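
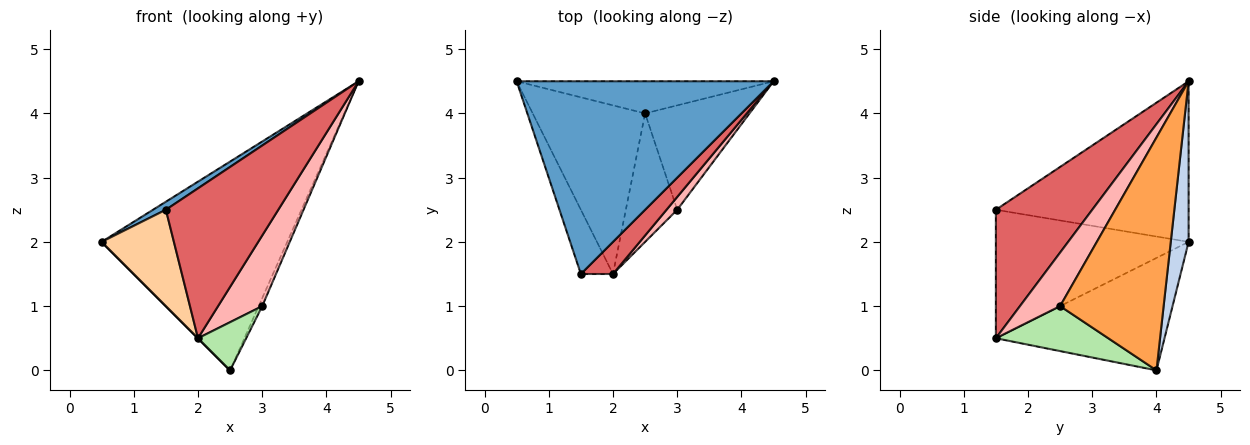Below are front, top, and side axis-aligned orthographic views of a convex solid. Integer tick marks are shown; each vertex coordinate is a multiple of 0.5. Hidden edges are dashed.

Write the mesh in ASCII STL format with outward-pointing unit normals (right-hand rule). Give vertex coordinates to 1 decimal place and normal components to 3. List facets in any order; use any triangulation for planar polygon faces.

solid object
 facet normal -0.530 -0.035 0.847
  outer loop
   vertex 1.5 1.5 2.5
   vertex 4.5 4.5 4.5
   vertex 0.5 4.5 2.0
  endloop
 endfacet
 facet normal 0.095 0.984 -0.151
  outer loop
   vertex 2.5 4.0 0.0
   vertex 0.5 4.5 2.0
   vertex 4.5 4.5 4.5
  endloop
 endfacet
 facet normal 0.912 0.031 -0.409
  outer loop
   vertex 3.0 2.5 1.0
   vertex 2.5 4.0 0.0
   vertex 4.5 4.5 4.5
  endloop
 endfacet
 facet normal -0.912 -0.342 -0.228
  outer loop
   vertex 2.0 1.5 0.5
   vertex 1.5 1.5 2.5
   vertex 0.5 4.5 2.0
  endloop
 endfacet
 facet normal -0.707 0.000 -0.707
  outer loop
   vertex 2.0 1.5 0.5
   vertex 0.5 4.5 2.0
   vertex 2.5 4.0 0.0
  endloop
 endfacet
 facet normal 0.634 -0.272 -0.724
  outer loop
   vertex 2.0 1.5 0.5
   vertex 2.5 4.0 0.0
   vertex 3.0 2.5 1.0
  endloop
 endfacet
 facet normal 0.642 -0.749 0.161
  outer loop
   vertex 2.0 1.5 0.5
   vertex 4.5 4.5 4.5
   vertex 1.5 1.5 2.5
  endloop
 endfacet
 facet normal 0.667 -0.733 0.133
  outer loop
   vertex 2.0 1.5 0.5
   vertex 3.0 2.5 1.0
   vertex 4.5 4.5 4.5
  endloop
 endfacet
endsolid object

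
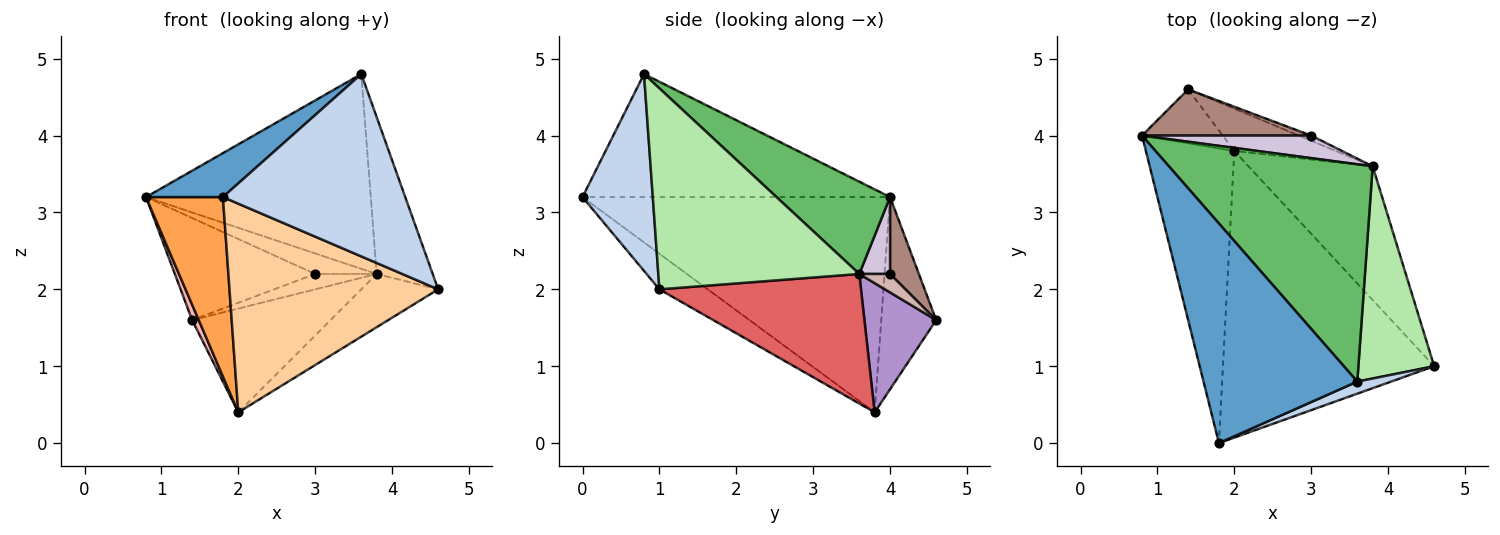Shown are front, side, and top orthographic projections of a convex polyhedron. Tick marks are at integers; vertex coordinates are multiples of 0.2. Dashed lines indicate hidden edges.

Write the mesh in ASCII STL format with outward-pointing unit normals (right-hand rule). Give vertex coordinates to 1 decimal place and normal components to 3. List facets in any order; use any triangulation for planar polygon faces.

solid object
 facet normal -0.617 -0.154 0.772
  outer loop
   vertex 3.6 0.8 4.8
   vertex 0.8 4.0 3.2
   vertex 1.8 0.0 3.2
  endloop
 endfacet
 facet normal 0.359 -0.931 0.062
  outer loop
   vertex 3.6 0.8 4.8
   vertex 1.8 0.0 3.2
   vertex 4.6 1.0 2.0
  endloop
 endfacet
 facet normal -0.901 -0.225 -0.370
  outer loop
   vertex 2.0 3.8 0.4
   vertex 1.8 0.0 3.2
   vertex 0.8 4.0 3.2
  endloop
 endfacet
 facet normal -0.135 -0.583 -0.801
  outer loop
   vertex 2.0 3.8 0.4
   vertex 4.6 1.0 2.0
   vertex 1.8 0.0 3.2
  endloop
 endfacet
 facet normal 0.320 0.632 0.706
  outer loop
   vertex 3.8 3.6 2.2
   vertex 0.8 4.0 3.2
   vertex 3.6 0.8 4.8
  endloop
 endfacet
 facet normal 0.905 0.252 0.341
  outer loop
   vertex 3.8 3.6 2.2
   vertex 3.6 0.8 4.8
   vertex 4.6 1.0 2.0
  endloop
 endfacet
 facet normal 0.696 0.266 -0.667
  outer loop
   vertex 3.8 3.6 2.2
   vertex 4.6 1.0 2.0
   vertex 2.0 3.8 0.4
  endloop
 endfacet
 facet normal -0.916 -0.110 -0.385
  outer loop
   vertex 1.4 4.6 1.6
   vertex 2.0 3.8 0.4
   vertex 0.8 4.0 3.2
  endloop
 endfacet
 facet normal 0.433 0.835 -0.340
  outer loop
   vertex 1.4 4.6 1.6
   vertex 3.8 3.6 2.2
   vertex 2.0 3.8 0.4
  endloop
 endfacet
 facet normal 0.319 0.638 0.701
  outer loop
   vertex 3.0 4.0 2.2
   vertex 0.8 4.0 3.2
   vertex 3.8 3.6 2.2
  endloop
 endfacet
 facet normal 0.184 0.896 0.405
  outer loop
   vertex 3.0 4.0 2.2
   vertex 1.4 4.6 1.6
   vertex 0.8 4.0 3.2
  endloop
 endfacet
 facet normal 0.429 0.857 -0.286
  outer loop
   vertex 3.0 4.0 2.2
   vertex 3.8 3.6 2.2
   vertex 1.4 4.6 1.6
  endloop
 endfacet
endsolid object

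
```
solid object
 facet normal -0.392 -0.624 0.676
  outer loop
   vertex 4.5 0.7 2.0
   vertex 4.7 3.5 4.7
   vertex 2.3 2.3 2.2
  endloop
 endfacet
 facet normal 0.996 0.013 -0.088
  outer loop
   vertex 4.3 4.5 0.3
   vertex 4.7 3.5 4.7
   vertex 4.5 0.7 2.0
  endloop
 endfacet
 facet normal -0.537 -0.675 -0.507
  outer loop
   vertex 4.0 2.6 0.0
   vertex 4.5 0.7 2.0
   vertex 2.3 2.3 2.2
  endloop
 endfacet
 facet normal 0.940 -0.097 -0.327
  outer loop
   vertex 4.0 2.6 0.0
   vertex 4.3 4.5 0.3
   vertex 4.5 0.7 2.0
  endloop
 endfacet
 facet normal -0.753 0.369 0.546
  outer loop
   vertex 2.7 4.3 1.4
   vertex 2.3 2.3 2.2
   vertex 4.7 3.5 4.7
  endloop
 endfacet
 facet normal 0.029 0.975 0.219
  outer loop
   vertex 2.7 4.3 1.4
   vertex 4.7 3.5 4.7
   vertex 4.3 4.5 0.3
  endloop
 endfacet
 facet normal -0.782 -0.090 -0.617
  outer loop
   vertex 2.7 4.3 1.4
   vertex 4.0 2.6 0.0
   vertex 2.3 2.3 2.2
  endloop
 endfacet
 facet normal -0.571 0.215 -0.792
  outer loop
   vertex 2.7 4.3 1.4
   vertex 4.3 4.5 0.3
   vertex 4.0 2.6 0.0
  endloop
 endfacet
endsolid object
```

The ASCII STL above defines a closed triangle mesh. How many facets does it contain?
8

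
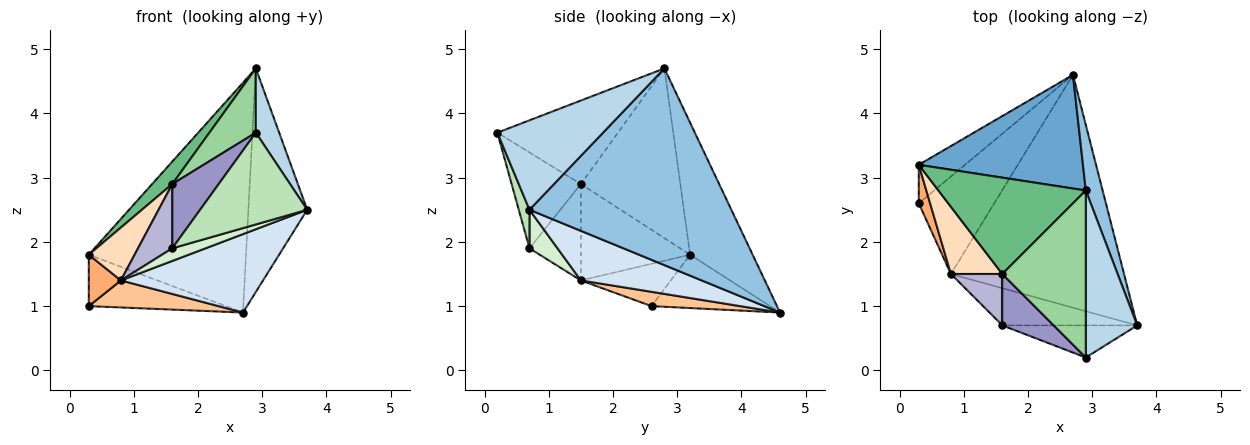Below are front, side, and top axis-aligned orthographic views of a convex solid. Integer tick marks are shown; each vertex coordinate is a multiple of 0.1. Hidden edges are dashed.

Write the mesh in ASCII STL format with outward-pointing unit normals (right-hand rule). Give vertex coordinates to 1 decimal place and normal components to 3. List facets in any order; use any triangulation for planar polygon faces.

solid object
 facet normal -0.336 0.844 0.418
  outer loop
   vertex 2.9 2.8 4.7
   vertex 2.7 4.6 0.9
   vertex 0.3 3.2 1.8
  endloop
 endfacet
 facet normal 0.957 0.279 0.082
  outer loop
   vertex 2.9 2.8 4.7
   vertex 3.7 0.7 2.5
   vertex 2.7 4.6 0.9
  endloop
 endfacet
 facet normal 0.852 -0.188 0.489
  outer loop
   vertex 2.9 0.2 3.7
   vertex 3.7 0.7 2.5
   vertex 2.9 2.8 4.7
  endloop
 endfacet
 facet normal 0.262 -0.308 -0.915
  outer loop
   vertex 0.8 1.5 1.4
   vertex 2.7 4.6 0.9
   vertex 3.7 0.7 2.5
  endloop
 endfacet
 facet normal -0.569 0.658 -0.493
  outer loop
   vertex 0.3 2.6 1.0
   vertex 0.3 3.2 1.8
   vertex 2.7 4.6 0.9
  endloop
 endfacet
 facet normal -0.913 -0.326 0.245
  outer loop
   vertex 0.3 2.6 1.0
   vertex 0.8 1.5 1.4
   vertex 0.3 3.2 1.8
  endloop
 endfacet
 facet normal 0.180 -0.263 -0.948
  outer loop
   vertex 0.3 2.6 1.0
   vertex 2.7 4.6 0.9
   vertex 0.8 1.5 1.4
  endloop
 endfacet
 facet normal -0.827 -0.347 0.441
  outer loop
   vertex 1.6 1.5 2.9
   vertex 0.3 3.2 1.8
   vertex 0.8 1.5 1.4
  endloop
 endfacet
 facet normal -0.746 -0.151 0.648
  outer loop
   vertex 1.6 1.5 2.9
   vertex 2.9 2.8 4.7
   vertex 0.3 3.2 1.8
  endloop
 endfacet
 facet normal -0.682 -0.262 0.682
  outer loop
   vertex 1.6 1.5 2.9
   vertex 2.9 0.2 3.7
   vertex 2.9 2.8 4.7
  endloop
 endfacet
 facet normal 0.094 -0.940 -0.329
  outer loop
   vertex 1.6 0.7 1.9
   vertex 3.7 0.7 2.5
   vertex 2.9 0.2 3.7
  endloop
 endfacet
 facet normal 0.261 -0.310 -0.914
  outer loop
   vertex 1.6 0.7 1.9
   vertex 0.8 1.5 1.4
   vertex 3.7 0.7 2.5
  endloop
 endfacet
 facet normal -0.759 -0.509 0.407
  outer loop
   vertex 1.6 0.7 1.9
   vertex 2.9 0.2 3.7
   vertex 1.6 1.5 2.9
  endloop
 endfacet
 facet normal -0.761 -0.507 0.406
  outer loop
   vertex 1.6 0.7 1.9
   vertex 1.6 1.5 2.9
   vertex 0.8 1.5 1.4
  endloop
 endfacet
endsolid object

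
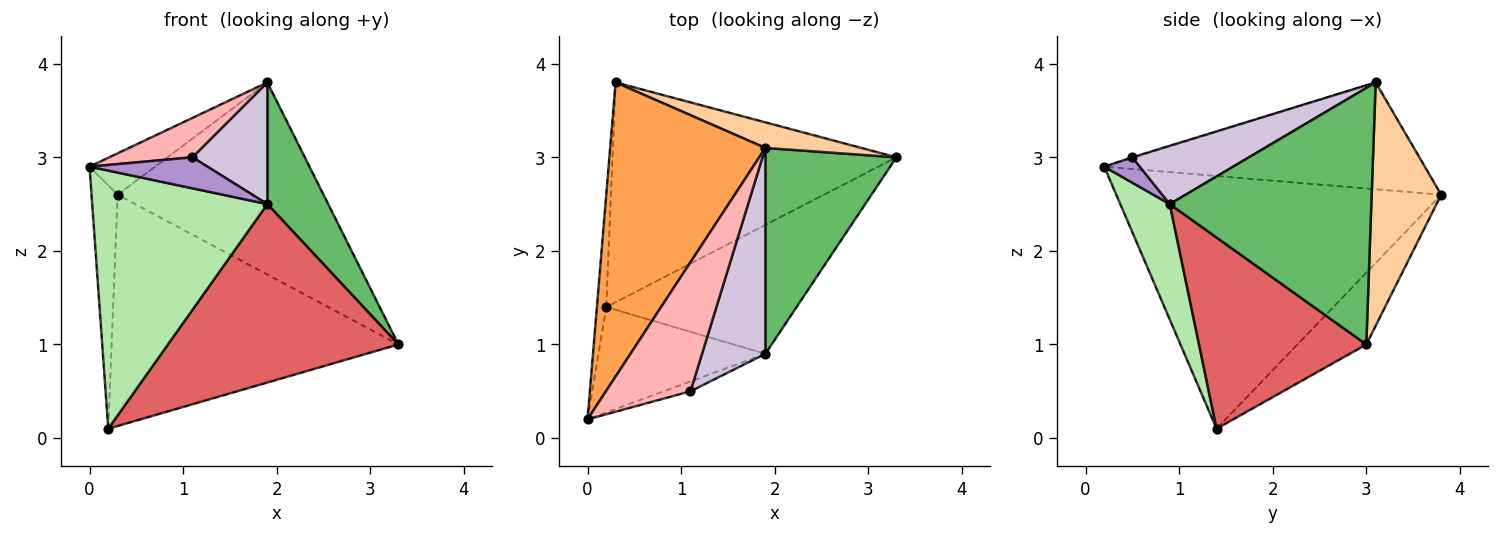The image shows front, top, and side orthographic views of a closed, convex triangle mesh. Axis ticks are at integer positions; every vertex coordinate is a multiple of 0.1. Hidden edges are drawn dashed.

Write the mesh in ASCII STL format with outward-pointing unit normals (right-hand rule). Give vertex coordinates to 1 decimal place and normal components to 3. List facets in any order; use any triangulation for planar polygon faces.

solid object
 facet normal -0.996 0.080 -0.037
  outer loop
   vertex 0.2 1.4 0.1
   vertex 0.0 0.2 2.9
   vertex 0.3 3.8 2.6
  endloop
 endfacet
 facet normal -0.172 0.714 -0.679
  outer loop
   vertex 0.2 1.4 0.1
   vertex 0.3 3.8 2.6
   vertex 3.3 3.0 1.0
  endloop
 endfacet
 facet normal -0.563 0.115 0.818
  outer loop
   vertex 1.9 3.1 3.8
   vertex 0.3 3.8 2.6
   vertex 0.0 0.2 2.9
  endloop
 endfacet
 facet normal 0.317 0.940 0.125
  outer loop
   vertex 1.9 3.1 3.8
   vertex 3.3 3.0 1.0
   vertex 0.3 3.8 2.6
  endloop
 endfacet
 facet normal 0.860 -0.260 0.439
  outer loop
   vertex 1.9 0.9 2.5
   vertex 3.3 3.0 1.0
   vertex 1.9 3.1 3.8
  endloop
 endfacet
 facet normal 0.253 -0.896 -0.366
  outer loop
   vertex 1.9 0.9 2.5
   vertex 0.0 0.2 2.9
   vertex 0.2 1.4 0.1
  endloop
 endfacet
 facet normal 0.507 -0.699 -0.505
  outer loop
   vertex 1.9 0.9 2.5
   vertex 0.2 1.4 0.1
   vertex 3.3 3.0 1.0
  endloop
 endfacet
 facet normal -0.007 -0.292 0.956
  outer loop
   vertex 1.1 0.5 3.0
   vertex 1.9 3.1 3.8
   vertex 0.0 0.2 2.9
  endloop
 endfacet
 facet normal 0.276 -0.916 -0.291
  outer loop
   vertex 1.1 0.5 3.0
   vertex 0.0 0.2 2.9
   vertex 1.9 0.9 2.5
  endloop
 endfacet
 facet normal 0.621 -0.399 0.675
  outer loop
   vertex 1.1 0.5 3.0
   vertex 1.9 0.9 2.5
   vertex 1.9 3.1 3.8
  endloop
 endfacet
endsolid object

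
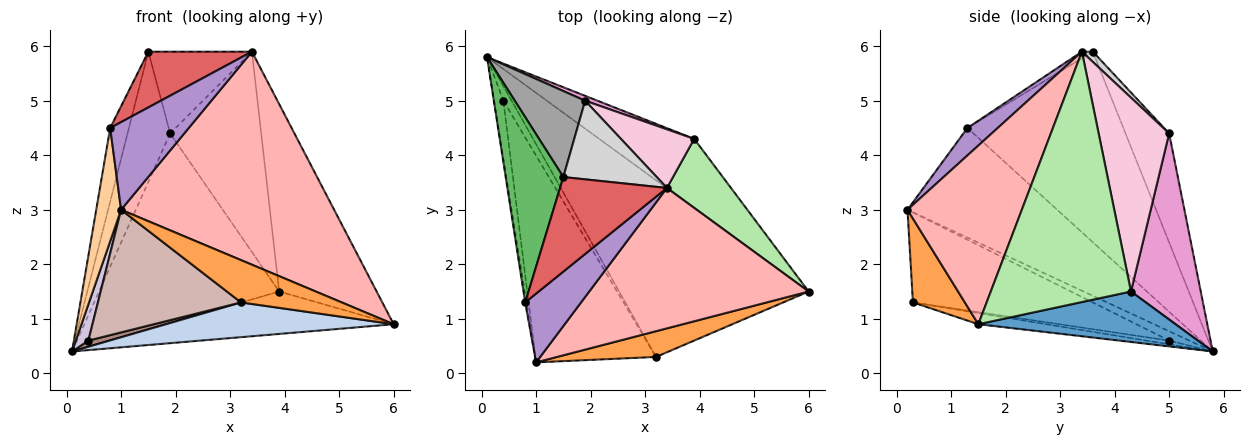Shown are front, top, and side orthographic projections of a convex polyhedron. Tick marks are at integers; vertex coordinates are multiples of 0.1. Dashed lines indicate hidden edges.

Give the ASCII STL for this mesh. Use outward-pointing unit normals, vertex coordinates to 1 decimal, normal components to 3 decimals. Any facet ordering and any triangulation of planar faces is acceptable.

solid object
 facet normal 0.413 0.476 -0.777
  outer loop
   vertex 3.9 4.3 1.5
   vertex 6.0 1.5 0.9
   vertex 0.1 5.8 0.4
  endloop
 endfacet
 facet normal -0.057 -0.193 -0.980
  outer loop
   vertex 3.2 0.3 1.3
   vertex 0.1 5.8 0.4
   vertex 6.0 1.5 0.9
  endloop
 endfacet
 facet normal 0.403 -0.782 0.476
  outer loop
   vertex 3.2 0.3 1.3
   vertex 6.0 1.5 0.9
   vertex 1.0 0.2 3.0
  endloop
 endfacet
 facet normal -0.986 -0.164 -0.011
  outer loop
   vertex 0.8 1.3 4.5
   vertex 0.1 5.8 0.4
   vertex 1.0 0.2 3.0
  endloop
 endfacet
 facet normal -0.951 0.114 0.288
  outer loop
   vertex 0.8 1.3 4.5
   vertex 1.5 3.6 5.9
   vertex 0.1 5.8 0.4
  endloop
 endfacet
 facet normal 0.804 0.559 0.206
  outer loop
   vertex 3.4 3.4 5.9
   vertex 6.0 1.5 0.9
   vertex 3.9 4.3 1.5
  endloop
 endfacet
 facet normal -0.053 -0.507 0.860
  outer loop
   vertex 3.4 3.4 5.9
   vertex 1.5 3.6 5.9
   vertex 0.8 1.3 4.5
  endloop
 endfacet
 facet normal 0.409 -0.762 0.502
  outer loop
   vertex 3.4 3.4 5.9
   vertex 1.0 0.2 3.0
   vertex 6.0 1.5 0.9
  endloop
 endfacet
 facet normal 0.290 -0.753 0.591
  outer loop
   vertex 3.4 3.4 5.9
   vertex 0.8 1.3 4.5
   vertex 1.0 0.2 3.0
  endloop
 endfacet
 facet normal -0.647 -0.404 -0.647
  outer loop
   vertex 0.4 5.0 0.6
   vertex 1.0 0.2 3.0
   vertex 0.1 5.8 0.4
  endloop
 endfacet
 facet normal -0.389 -0.358 -0.849
  outer loop
   vertex 0.4 5.0 0.6
   vertex 0.1 5.8 0.4
   vertex 3.2 0.3 1.3
  endloop
 endfacet
 facet normal -0.540 -0.429 -0.724
  outer loop
   vertex 0.4 5.0 0.6
   vertex 3.2 0.3 1.3
   vertex 1.0 0.2 3.0
  endloop
 endfacet
 facet normal 0.361 0.932 0.024
  outer loop
   vertex 1.9 5.0 4.4
   vertex 3.9 4.3 1.5
   vertex 0.1 5.8 0.4
  endloop
 endfacet
 facet normal 0.596 0.770 0.225
  outer loop
   vertex 1.9 5.0 4.4
   vertex 3.4 3.4 5.9
   vertex 3.9 4.3 1.5
  endloop
 endfacet
 facet normal -0.649 0.635 0.419
  outer loop
   vertex 1.9 5.0 4.4
   vertex 0.1 5.8 0.4
   vertex 1.5 3.6 5.9
  endloop
 endfacet
 facet normal 0.076 0.719 0.691
  outer loop
   vertex 1.9 5.0 4.4
   vertex 1.5 3.6 5.9
   vertex 3.4 3.4 5.9
  endloop
 endfacet
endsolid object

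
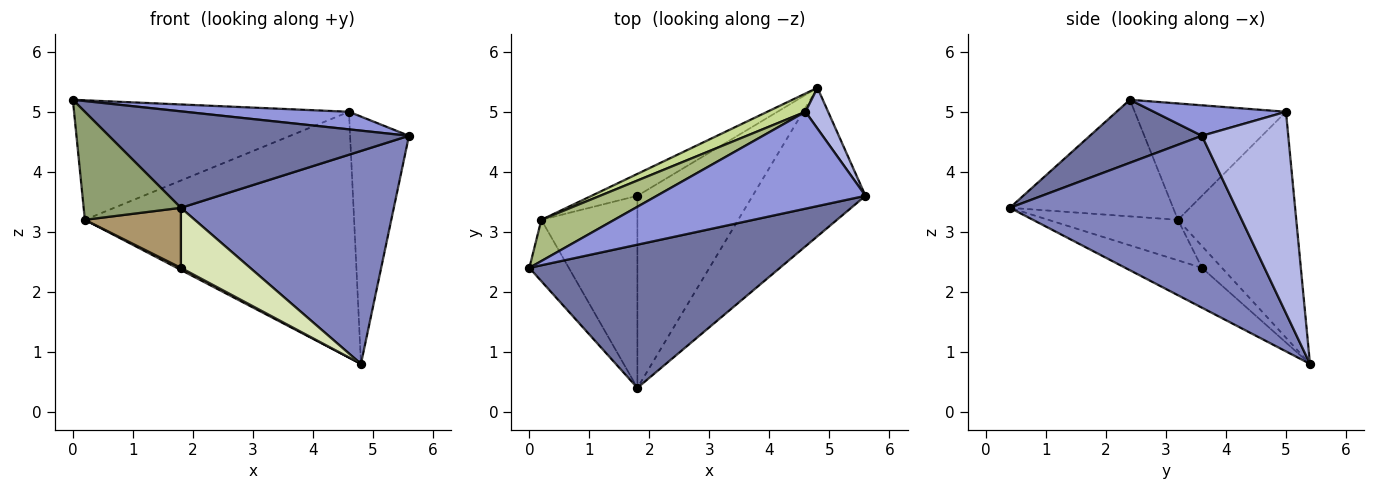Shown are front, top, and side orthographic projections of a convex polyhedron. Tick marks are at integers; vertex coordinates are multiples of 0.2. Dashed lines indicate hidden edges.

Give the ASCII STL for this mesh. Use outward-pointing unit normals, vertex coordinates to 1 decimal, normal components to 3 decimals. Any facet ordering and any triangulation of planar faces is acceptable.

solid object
 facet normal 0.204 -0.547 0.812
  outer loop
   vertex 1.8 0.4 3.4
   vertex 5.6 3.6 4.6
   vertex 0.0 2.4 5.2
  endloop
 endfacet
 facet normal 0.657 -0.618 -0.431
  outer loop
   vertex 4.8 5.4 0.8
   vertex 5.6 3.6 4.6
   vertex 1.8 0.4 3.4
  endloop
 endfacet
 facet normal 0.142 -0.177 0.974
  outer loop
   vertex 4.6 5.0 5.0
   vertex 0.0 2.4 5.2
   vertex 5.6 3.6 4.6
  endloop
 endfacet
 facet normal 0.823 0.561 0.093
  outer loop
   vertex 4.6 5.0 5.0
   vertex 5.6 3.6 4.6
   vertex 4.8 5.4 0.8
  endloop
 endfacet
 facet normal -0.825 -0.491 -0.279
  outer loop
   vertex 0.2 3.2 3.2
   vertex 1.8 0.4 3.4
   vertex 0.0 2.4 5.2
  endloop
 endfacet
 facet normal -0.461 0.839 0.289
  outer loop
   vertex 0.2 3.2 3.2
   vertex 0.0 2.4 5.2
   vertex 4.6 5.0 5.0
  endloop
 endfacet
 facet normal -0.401 0.913 0.068
  outer loop
   vertex 0.2 3.2 3.2
   vertex 4.6 5.0 5.0
   vertex 4.8 5.4 0.8
  endloop
 endfacet
 facet normal -0.313 -0.283 -0.906
  outer loop
   vertex 1.8 3.6 2.4
   vertex 4.8 5.4 0.8
   vertex 1.8 0.4 3.4
  endloop
 endfacet
 facet normal -0.374 -0.277 -0.885
  outer loop
   vertex 1.8 3.6 2.4
   vertex 1.8 0.4 3.4
   vertex 0.2 3.2 3.2
  endloop
 endfacet
 facet normal -0.428 -0.086 -0.900
  outer loop
   vertex 1.8 3.6 2.4
   vertex 0.2 3.2 3.2
   vertex 4.8 5.4 0.8
  endloop
 endfacet
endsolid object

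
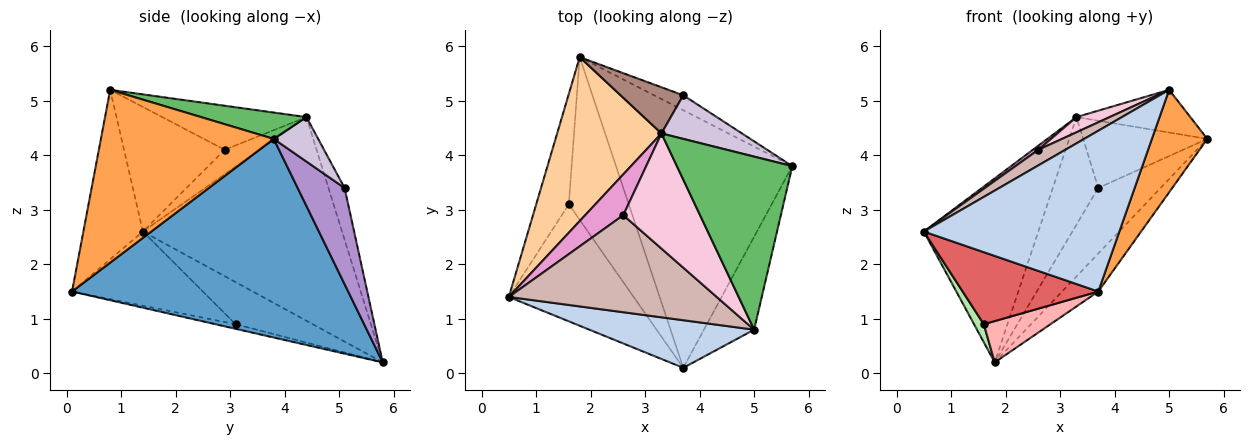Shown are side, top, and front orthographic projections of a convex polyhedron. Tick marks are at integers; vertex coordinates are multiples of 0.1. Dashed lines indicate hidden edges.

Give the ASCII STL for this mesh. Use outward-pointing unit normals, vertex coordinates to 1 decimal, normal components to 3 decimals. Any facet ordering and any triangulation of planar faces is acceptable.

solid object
 facet normal 0.744 0.097 -0.661
  outer loop
   vertex 3.7 0.1 1.5
   vertex 1.8 5.8 0.2
   vertex 5.7 3.8 4.3
  endloop
 endfacet
 facet normal -0.280 -0.920 0.273
  outer loop
   vertex 5.0 0.8 5.2
   vertex 0.5 1.4 2.6
   vertex 3.7 0.1 1.5
  endloop
 endfacet
 facet normal 0.918 -0.294 -0.267
  outer loop
   vertex 5.0 0.8 5.2
   vertex 3.7 0.1 1.5
   vertex 5.7 3.8 4.3
  endloop
 endfacet
 facet normal -0.792 0.455 0.406
  outer loop
   vertex 3.3 4.4 4.7
   vertex 1.8 5.8 0.2
   vertex 0.5 1.4 2.6
  endloop
 endfacet
 facet normal 0.216 0.234 0.948
  outer loop
   vertex 3.3 4.4 4.7
   vertex 5.0 0.8 5.2
   vertex 5.7 3.8 4.3
  endloop
 endfacet
 facet normal -0.787 -0.100 -0.609
  outer loop
   vertex 1.6 3.1 0.9
   vertex 0.5 1.4 2.6
   vertex 1.8 5.8 0.2
  endloop
 endfacet
 facet normal -0.451 -0.468 -0.760
  outer loop
   vertex 1.6 3.1 0.9
   vertex 3.7 0.1 1.5
   vertex 0.5 1.4 2.6
  endloop
 endfacet
 facet normal -0.074 -0.245 -0.967
  outer loop
   vertex 1.6 3.1 0.9
   vertex 1.8 5.8 0.2
   vertex 3.7 0.1 1.5
  endloop
 endfacet
 facet normal 0.592 0.786 -0.179
  outer loop
   vertex 3.7 5.1 3.4
   vertex 5.7 3.8 4.3
   vertex 1.8 5.8 0.2
  endloop
 endfacet
 facet normal 0.288 0.803 0.521
  outer loop
   vertex 3.7 5.1 3.4
   vertex 3.3 4.4 4.7
   vertex 5.7 3.8 4.3
  endloop
 endfacet
 facet normal -0.310 0.874 0.375
  outer loop
   vertex 3.7 5.1 3.4
   vertex 1.8 5.8 0.2
   vertex 3.3 4.4 4.7
  endloop
 endfacet
 facet normal -0.509 -0.137 0.850
  outer loop
   vertex 2.6 2.9 4.1
   vertex 0.5 1.4 2.6
   vertex 5.0 0.8 5.2
  endloop
 endfacet
 facet normal -0.539 -0.084 0.838
  outer loop
   vertex 2.6 2.9 4.1
   vertex 3.3 4.4 4.7
   vertex 0.5 1.4 2.6
  endloop
 endfacet
 facet normal -0.495 -0.114 0.862
  outer loop
   vertex 2.6 2.9 4.1
   vertex 5.0 0.8 5.2
   vertex 3.3 4.4 4.7
  endloop
 endfacet
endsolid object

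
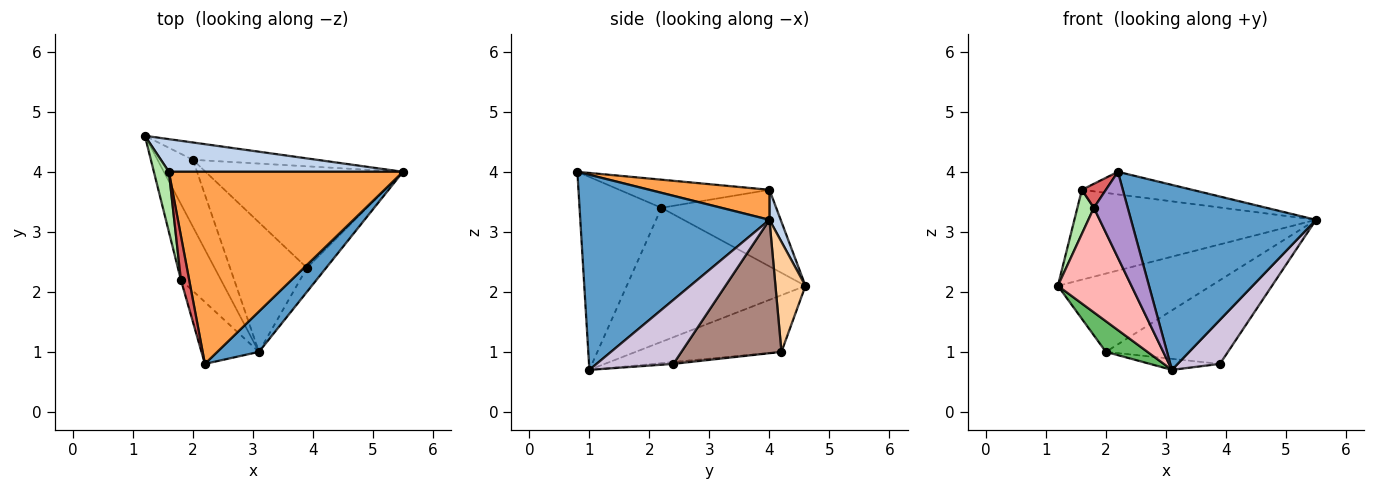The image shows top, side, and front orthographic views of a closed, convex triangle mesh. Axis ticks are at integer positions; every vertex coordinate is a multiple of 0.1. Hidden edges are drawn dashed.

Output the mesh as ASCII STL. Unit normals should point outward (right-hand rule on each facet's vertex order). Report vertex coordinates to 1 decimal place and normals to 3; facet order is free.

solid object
 facet normal 0.707 -0.691 0.151
  outer loop
   vertex 3.1 1.0 0.7
   vertex 5.5 4.0 3.2
   vertex 2.2 0.8 4.0
  endloop
 endfacet
 facet normal 0.044 0.939 0.341
  outer loop
   vertex 1.6 4.0 3.7
   vertex 5.5 4.0 3.2
   vertex 1.2 4.6 2.1
  endloop
 endfacet
 facet normal 0.126 0.116 0.985
  outer loop
   vertex 1.6 4.0 3.7
   vertex 2.2 0.8 4.0
   vertex 5.5 4.0 3.2
  endloop
 endfacet
 facet normal 0.188 0.959 -0.212
  outer loop
   vertex 2.0 4.2 1.0
   vertex 1.2 4.6 2.1
   vertex 5.5 4.0 3.2
  endloop
 endfacet
 facet normal -0.825 -0.235 -0.514
  outer loop
   vertex 2.0 4.2 1.0
   vertex 3.1 1.0 0.7
   vertex 1.2 4.6 2.1
  endloop
 endfacet
 facet normal -0.972 -0.140 0.191
  outer loop
   vertex 1.8 2.2 3.4
   vertex 1.6 4.0 3.7
   vertex 1.2 4.6 2.1
  endloop
 endfacet
 facet normal -0.948 -0.152 0.278
  outer loop
   vertex 1.8 2.2 3.4
   vertex 2.2 0.8 4.0
   vertex 1.6 4.0 3.7
  endloop
 endfacet
 facet normal -0.891 -0.367 -0.266
  outer loop
   vertex 1.8 2.2 3.4
   vertex 1.2 4.6 2.1
   vertex 3.1 1.0 0.7
  endloop
 endfacet
 facet normal -0.891 -0.368 -0.265
  outer loop
   vertex 1.8 2.2 3.4
   vertex 3.1 1.0 0.7
   vertex 2.2 0.8 4.0
  endloop
 endfacet
 facet normal 0.847 -0.466 -0.254
  outer loop
   vertex 3.9 2.4 0.8
   vertex 5.5 4.0 3.2
   vertex 3.1 1.0 0.7
  endloop
 endfacet
 facet normal 0.462 0.564 -0.684
  outer loop
   vertex 3.9 2.4 0.8
   vertex 2.0 4.2 1.0
   vertex 5.5 4.0 3.2
  endloop
 endfacet
 facet normal -0.024 0.085 -0.996
  outer loop
   vertex 3.9 2.4 0.8
   vertex 3.1 1.0 0.7
   vertex 2.0 4.2 1.0
  endloop
 endfacet
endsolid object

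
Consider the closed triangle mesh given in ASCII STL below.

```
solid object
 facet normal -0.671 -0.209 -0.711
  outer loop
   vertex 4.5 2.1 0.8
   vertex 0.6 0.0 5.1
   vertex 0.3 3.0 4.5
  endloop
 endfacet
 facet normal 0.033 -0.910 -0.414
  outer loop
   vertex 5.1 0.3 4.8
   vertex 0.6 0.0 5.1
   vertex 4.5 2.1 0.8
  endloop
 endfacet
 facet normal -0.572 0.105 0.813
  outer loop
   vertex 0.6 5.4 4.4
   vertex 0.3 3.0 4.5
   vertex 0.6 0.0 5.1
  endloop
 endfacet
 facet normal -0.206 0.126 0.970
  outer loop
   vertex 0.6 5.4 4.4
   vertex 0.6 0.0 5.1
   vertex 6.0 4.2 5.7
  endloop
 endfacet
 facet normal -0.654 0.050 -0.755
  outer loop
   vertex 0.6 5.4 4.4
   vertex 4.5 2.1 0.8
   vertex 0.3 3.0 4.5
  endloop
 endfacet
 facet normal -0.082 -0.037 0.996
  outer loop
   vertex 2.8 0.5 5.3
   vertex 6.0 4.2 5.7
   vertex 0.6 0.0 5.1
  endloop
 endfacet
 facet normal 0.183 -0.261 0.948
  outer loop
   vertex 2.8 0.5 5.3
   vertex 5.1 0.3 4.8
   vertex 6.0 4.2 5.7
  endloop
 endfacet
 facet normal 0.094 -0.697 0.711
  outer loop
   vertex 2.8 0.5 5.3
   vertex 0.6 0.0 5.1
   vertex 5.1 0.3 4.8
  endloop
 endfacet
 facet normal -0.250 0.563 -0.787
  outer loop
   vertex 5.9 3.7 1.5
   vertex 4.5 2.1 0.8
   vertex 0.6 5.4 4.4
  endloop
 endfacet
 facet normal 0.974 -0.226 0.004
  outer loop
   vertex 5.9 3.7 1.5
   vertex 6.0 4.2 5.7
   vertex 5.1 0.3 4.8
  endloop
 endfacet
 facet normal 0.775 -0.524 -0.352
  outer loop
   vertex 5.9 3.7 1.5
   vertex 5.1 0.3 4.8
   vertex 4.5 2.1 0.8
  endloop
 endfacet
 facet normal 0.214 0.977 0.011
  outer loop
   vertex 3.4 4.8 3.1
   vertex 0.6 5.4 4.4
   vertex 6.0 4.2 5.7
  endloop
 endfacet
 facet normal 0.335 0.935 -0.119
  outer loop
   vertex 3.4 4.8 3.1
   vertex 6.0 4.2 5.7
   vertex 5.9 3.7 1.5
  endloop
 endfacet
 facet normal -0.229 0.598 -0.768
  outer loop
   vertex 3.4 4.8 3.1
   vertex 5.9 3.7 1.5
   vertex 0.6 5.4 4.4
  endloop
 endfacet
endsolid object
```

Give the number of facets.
14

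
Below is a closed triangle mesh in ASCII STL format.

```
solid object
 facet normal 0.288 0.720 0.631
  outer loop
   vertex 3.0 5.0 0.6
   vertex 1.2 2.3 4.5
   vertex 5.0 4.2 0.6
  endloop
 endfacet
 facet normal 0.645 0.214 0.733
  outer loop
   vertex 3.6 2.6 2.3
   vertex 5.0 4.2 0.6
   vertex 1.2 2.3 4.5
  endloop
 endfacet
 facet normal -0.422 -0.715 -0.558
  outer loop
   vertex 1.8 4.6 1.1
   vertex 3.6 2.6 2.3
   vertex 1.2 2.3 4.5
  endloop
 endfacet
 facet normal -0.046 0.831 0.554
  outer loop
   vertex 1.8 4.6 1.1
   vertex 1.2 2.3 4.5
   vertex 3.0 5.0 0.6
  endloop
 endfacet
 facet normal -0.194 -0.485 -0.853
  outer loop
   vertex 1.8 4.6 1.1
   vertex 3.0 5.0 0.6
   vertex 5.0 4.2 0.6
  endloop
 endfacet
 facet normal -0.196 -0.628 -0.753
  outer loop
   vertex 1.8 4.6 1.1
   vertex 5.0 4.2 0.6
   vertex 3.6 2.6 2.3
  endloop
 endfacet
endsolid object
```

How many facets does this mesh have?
6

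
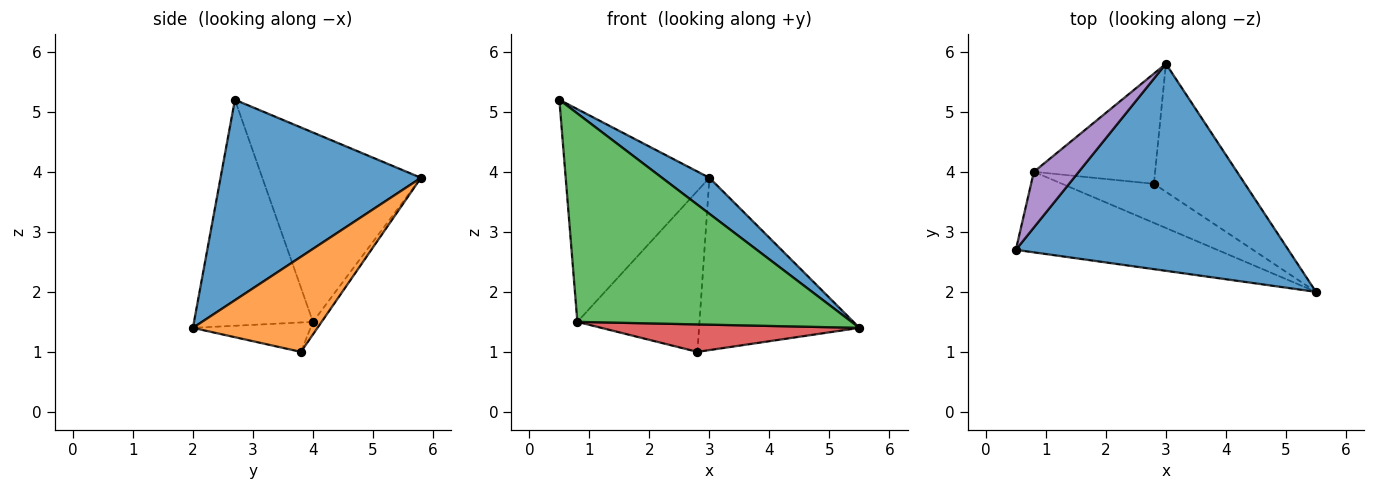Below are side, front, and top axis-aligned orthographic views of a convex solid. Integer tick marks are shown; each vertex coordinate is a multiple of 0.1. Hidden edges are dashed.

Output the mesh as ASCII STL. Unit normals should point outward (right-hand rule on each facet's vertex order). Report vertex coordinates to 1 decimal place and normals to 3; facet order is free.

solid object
 facet normal 0.587 -0.139 0.798
  outer loop
   vertex 3.0 5.8 3.9
   vertex 0.5 2.7 5.2
   vertex 5.5 2.0 1.4
  endloop
 endfacet
 facet normal 0.529 0.681 -0.506
  outer loop
   vertex 2.8 3.8 1.0
   vertex 3.0 5.8 3.9
   vertex 5.5 2.0 1.4
  endloop
 endfacet
 facet normal -0.375 -0.865 -0.334
  outer loop
   vertex 0.8 4.0 1.5
   vertex 5.5 2.0 1.4
   vertex 0.5 2.7 5.2
  endloop
 endfacet
 facet normal -0.253 -0.556 -0.792
  outer loop
   vertex 0.8 4.0 1.5
   vertex 2.8 3.8 1.0
   vertex 5.5 2.0 1.4
  endloop
 endfacet
 facet normal -0.730 0.661 0.173
  outer loop
   vertex 0.8 4.0 1.5
   vertex 0.5 2.7 5.2
   vertex 3.0 5.8 3.9
  endloop
 endfacet
 facet normal -0.059 0.824 -0.564
  outer loop
   vertex 0.8 4.0 1.5
   vertex 3.0 5.8 3.9
   vertex 2.8 3.8 1.0
  endloop
 endfacet
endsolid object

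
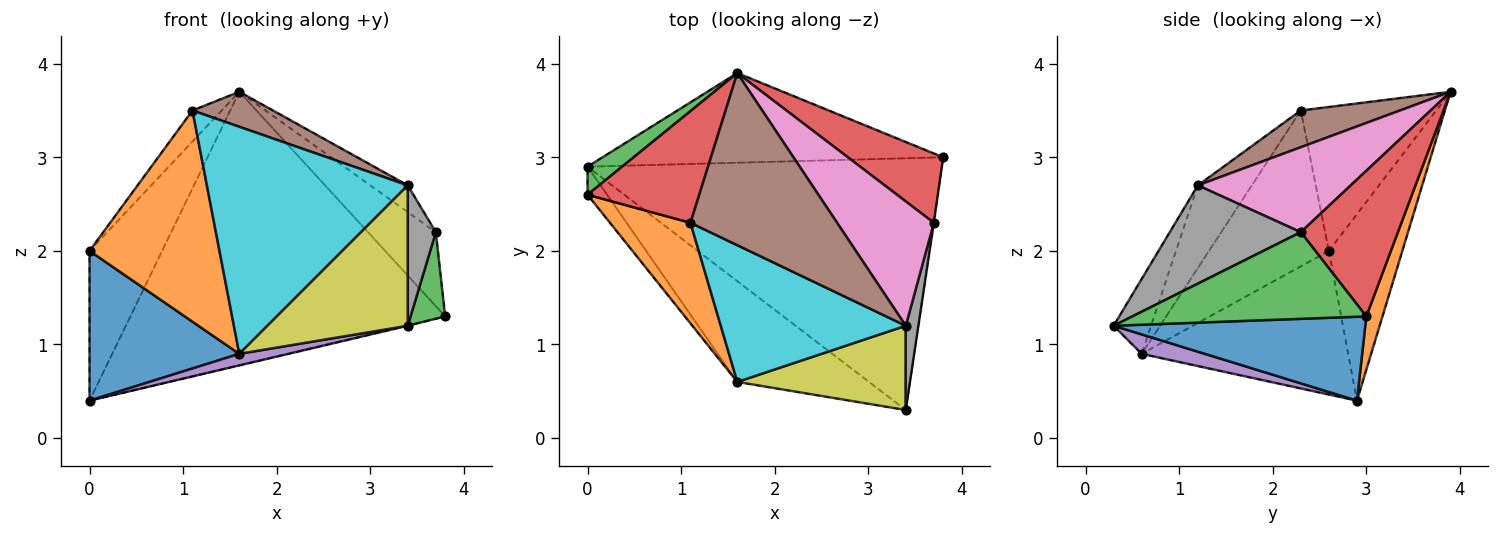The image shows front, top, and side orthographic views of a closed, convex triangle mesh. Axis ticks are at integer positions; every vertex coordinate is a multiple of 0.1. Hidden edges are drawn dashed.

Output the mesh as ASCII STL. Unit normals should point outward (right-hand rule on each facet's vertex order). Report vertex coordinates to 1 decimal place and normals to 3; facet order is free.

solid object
 facet normal 0.230 0.002 -0.973
  outer loop
   vertex 3.4 0.3 1.2
   vertex 0.0 2.9 0.4
   vertex 3.8 3.0 1.3
  endloop
 endfacet
 facet normal 0.049 0.949 -0.311
  outer loop
   vertex 1.6 3.9 3.7
   vertex 3.8 3.0 1.3
   vertex 0.0 2.9 0.4
  endloop
 endfacet
 facet normal 0.989 -0.146 -0.004
  outer loop
   vertex 3.7 2.3 2.2
   vertex 3.4 0.3 1.2
   vertex 3.8 3.0 1.3
  endloop
 endfacet
 facet normal 0.722 0.505 0.473
  outer loop
   vertex 3.7 2.3 2.2
   vertex 3.8 3.0 1.3
   vertex 1.6 3.9 3.7
  endloop
 endfacet
 facet normal 0.145 -0.113 -0.983
  outer loop
   vertex 1.6 0.6 0.9
   vertex 0.0 2.9 0.4
   vertex 3.4 0.3 1.2
  endloop
 endfacet
 facet normal 0.238 -0.193 0.952
  outer loop
   vertex 3.4 1.2 2.7
   vertex 1.6 3.9 3.7
   vertex 1.1 2.3 3.5
  endloop
 endfacet
 facet normal 0.651 0.160 0.742
  outer loop
   vertex 3.4 1.2 2.7
   vertex 3.7 2.3 2.2
   vertex 1.6 3.9 3.7
  endloop
 endfacet
 facet normal 0.970 -0.208 0.125
  outer loop
   vertex 3.4 1.2 2.7
   vertex 3.4 0.3 1.2
   vertex 3.7 2.3 2.2
  endloop
 endfacet
 facet normal -0.223 -0.836 0.502
  outer loop
   vertex 3.4 1.2 2.7
   vertex 1.6 0.6 0.9
   vertex 3.4 0.3 1.2
  endloop
 endfacet
 facet normal -0.224 -0.835 0.503
  outer loop
   vertex 3.4 1.2 2.7
   vertex 1.1 2.3 3.5
   vertex 1.6 0.6 0.9
  endloop
 endfacet
 facet normal -0.805 -0.584 -0.109
  outer loop
   vertex 0.0 2.6 2.0
   vertex 0.0 2.9 0.4
   vertex 1.6 0.6 0.9
  endloop
 endfacet
 facet normal -0.640 -0.694 0.331
  outer loop
   vertex 0.0 2.6 2.0
   vertex 1.6 0.6 0.9
   vertex 1.1 2.3 3.5
  endloop
 endfacet
 facet normal -0.705 0.697 0.131
  outer loop
   vertex 0.0 2.6 2.0
   vertex 1.6 3.9 3.7
   vertex 0.0 2.9 0.4
  endloop
 endfacet
 facet normal -0.779 0.168 0.605
  outer loop
   vertex 0.0 2.6 2.0
   vertex 1.1 2.3 3.5
   vertex 1.6 3.9 3.7
  endloop
 endfacet
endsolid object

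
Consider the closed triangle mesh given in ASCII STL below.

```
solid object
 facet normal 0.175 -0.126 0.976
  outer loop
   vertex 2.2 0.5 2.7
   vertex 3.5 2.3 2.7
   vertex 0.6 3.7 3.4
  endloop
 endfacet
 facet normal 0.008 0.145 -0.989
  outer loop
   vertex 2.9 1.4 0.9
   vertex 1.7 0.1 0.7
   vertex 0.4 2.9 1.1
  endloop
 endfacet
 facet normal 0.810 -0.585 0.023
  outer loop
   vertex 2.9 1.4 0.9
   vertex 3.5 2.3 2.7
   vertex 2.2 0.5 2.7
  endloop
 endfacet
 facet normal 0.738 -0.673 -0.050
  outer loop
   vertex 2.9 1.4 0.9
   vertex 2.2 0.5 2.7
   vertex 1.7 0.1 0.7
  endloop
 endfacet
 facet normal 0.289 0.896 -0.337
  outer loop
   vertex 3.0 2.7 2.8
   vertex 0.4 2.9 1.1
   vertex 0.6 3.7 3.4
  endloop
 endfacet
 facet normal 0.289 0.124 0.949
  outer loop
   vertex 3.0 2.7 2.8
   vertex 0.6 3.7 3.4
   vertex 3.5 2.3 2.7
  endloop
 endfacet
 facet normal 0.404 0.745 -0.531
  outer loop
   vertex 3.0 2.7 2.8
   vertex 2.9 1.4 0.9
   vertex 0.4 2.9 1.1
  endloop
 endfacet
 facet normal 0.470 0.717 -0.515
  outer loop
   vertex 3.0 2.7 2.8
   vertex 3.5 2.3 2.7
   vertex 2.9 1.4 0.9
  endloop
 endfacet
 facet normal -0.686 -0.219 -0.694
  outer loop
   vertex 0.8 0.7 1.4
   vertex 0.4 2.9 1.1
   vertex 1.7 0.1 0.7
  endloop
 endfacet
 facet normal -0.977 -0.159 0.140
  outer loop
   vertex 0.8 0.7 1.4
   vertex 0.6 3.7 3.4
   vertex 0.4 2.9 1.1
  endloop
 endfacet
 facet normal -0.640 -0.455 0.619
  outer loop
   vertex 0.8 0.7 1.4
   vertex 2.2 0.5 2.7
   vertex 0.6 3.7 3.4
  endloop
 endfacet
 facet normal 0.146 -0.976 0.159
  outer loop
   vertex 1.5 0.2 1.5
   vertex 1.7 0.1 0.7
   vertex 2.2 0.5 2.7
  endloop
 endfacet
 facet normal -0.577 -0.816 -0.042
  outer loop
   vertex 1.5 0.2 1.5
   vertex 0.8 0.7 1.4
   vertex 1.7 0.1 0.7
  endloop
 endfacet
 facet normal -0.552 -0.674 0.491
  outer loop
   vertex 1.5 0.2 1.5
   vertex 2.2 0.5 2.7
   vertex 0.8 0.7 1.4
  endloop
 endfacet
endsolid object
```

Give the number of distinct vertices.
9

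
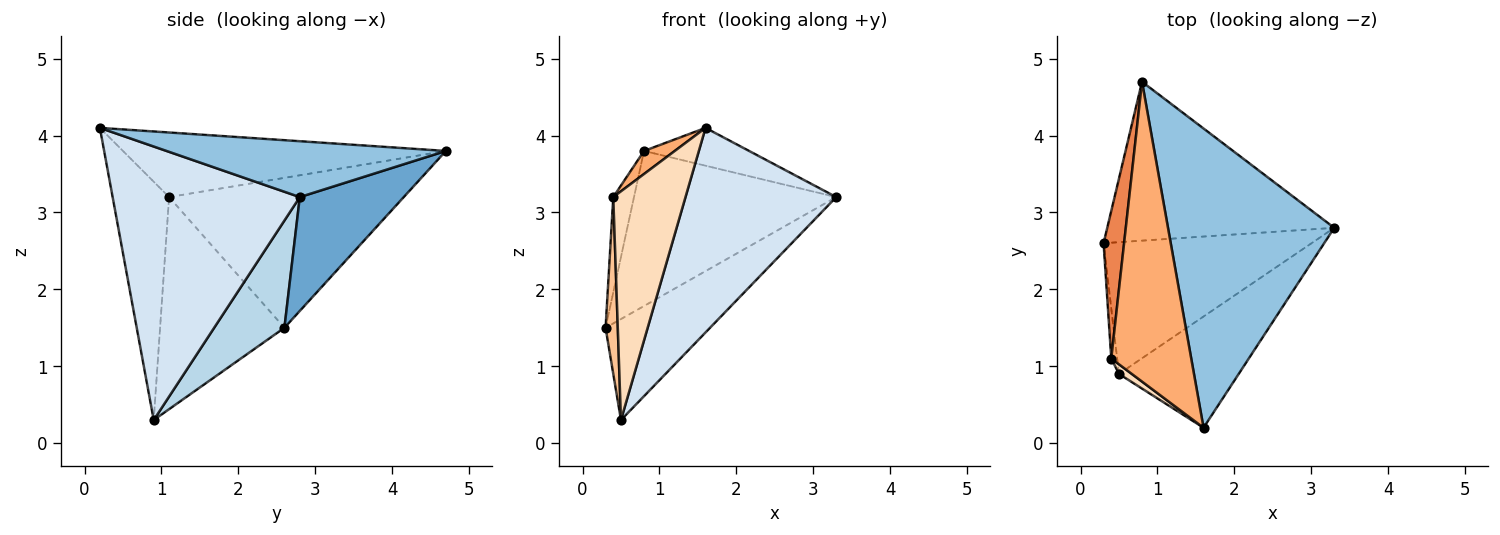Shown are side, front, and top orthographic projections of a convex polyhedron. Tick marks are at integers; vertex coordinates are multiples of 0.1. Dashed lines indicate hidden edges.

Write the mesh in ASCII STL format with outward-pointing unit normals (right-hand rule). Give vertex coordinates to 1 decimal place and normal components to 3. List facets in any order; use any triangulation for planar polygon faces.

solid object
 facet normal 0.338 0.657 -0.674
  outer loop
   vertex 0.8 4.7 3.8
   vertex 3.3 2.8 3.2
   vertex 0.3 2.6 1.5
  endloop
 endfacet
 facet normal 0.316 0.119 0.941
  outer loop
   vertex 0.8 4.7 3.8
   vertex 1.6 0.2 4.1
   vertex 3.3 2.8 3.2
  endloop
 endfacet
 facet normal 0.379 0.563 -0.735
  outer loop
   vertex 0.5 0.9 0.3
   vertex 0.3 2.6 1.5
   vertex 3.3 2.8 3.2
  endloop
 endfacet
 facet normal 0.737 -0.594 -0.323
  outer loop
   vertex 0.5 0.9 0.3
   vertex 3.3 2.8 3.2
   vertex 1.6 0.2 4.1
  endloop
 endfacet
 facet normal -0.987 0.087 0.135
  outer loop
   vertex 0.4 1.1 3.2
   vertex 0.8 4.7 3.8
   vertex 0.3 2.6 1.5
  endloop
 endfacet
 facet normal -0.627 -0.060 0.777
  outer loop
   vertex 0.4 1.1 3.2
   vertex 1.6 0.2 4.1
   vertex 0.8 4.7 3.8
  endloop
 endfacet
 facet normal -0.995 -0.098 -0.028
  outer loop
   vertex 0.4 1.1 3.2
   vertex 0.3 2.6 1.5
   vertex 0.5 0.9 0.3
  endloop
 endfacet
 facet normal -0.615 -0.787 0.033
  outer loop
   vertex 0.4 1.1 3.2
   vertex 0.5 0.9 0.3
   vertex 1.6 0.2 4.1
  endloop
 endfacet
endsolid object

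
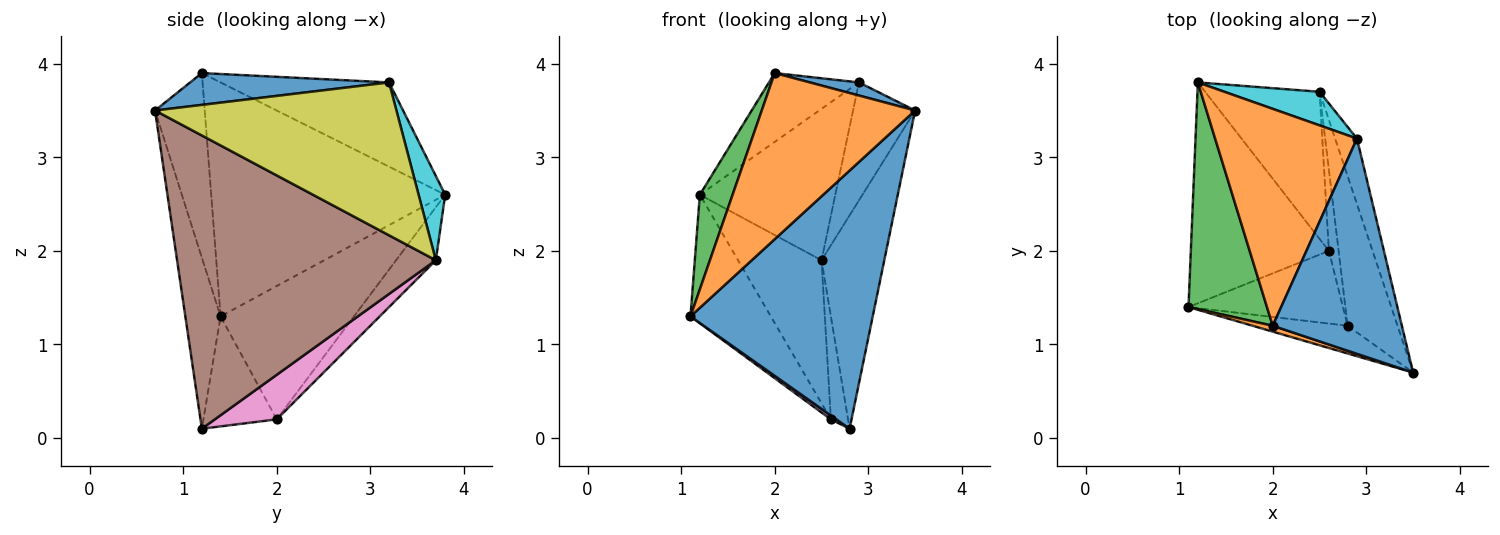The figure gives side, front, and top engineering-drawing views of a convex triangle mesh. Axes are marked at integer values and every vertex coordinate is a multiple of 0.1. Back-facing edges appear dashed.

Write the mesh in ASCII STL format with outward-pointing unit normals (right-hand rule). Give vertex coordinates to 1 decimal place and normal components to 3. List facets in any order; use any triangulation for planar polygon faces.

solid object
 facet normal -0.189 -0.976 -0.105
  outer loop
   vertex 2.8 1.2 0.1
   vertex 3.5 0.7 3.5
   vertex 1.1 1.4 1.3
  endloop
 endfacet
 facet normal -0.308 -0.951 0.033
  outer loop
   vertex 2.0 1.2 3.9
   vertex 1.1 1.4 1.3
   vertex 3.5 0.7 3.5
  endloop
 endfacet
 facet normal -0.940 -0.132 0.315
  outer loop
   vertex 2.0 1.2 3.9
   vertex 1.2 3.8 2.6
   vertex 1.1 1.4 1.3
  endloop
 endfacet
 facet normal -0.641 0.386 -0.663
  outer loop
   vertex 2.6 2.0 0.2
   vertex 1.1 1.4 1.3
   vertex 1.2 3.8 2.6
  endloop
 endfacet
 facet normal -0.580 -0.043 -0.814
  outer loop
   vertex 2.6 2.0 0.2
   vertex 2.8 1.2 0.1
   vertex 1.1 1.4 1.3
  endloop
 endfacet
 facet normal 0.959 0.233 -0.163
  outer loop
   vertex 2.5 3.7 1.9
   vertex 3.5 0.7 3.5
   vertex 2.8 1.2 0.1
  endloop
 endfacet
 facet normal 0.943 0.261 -0.206
  outer loop
   vertex 2.5 3.7 1.9
   vertex 2.8 1.2 0.1
   vertex 2.6 2.0 0.2
  endloop
 endfacet
 facet normal -0.315 0.662 -0.680
  outer loop
   vertex 2.5 3.7 1.9
   vertex 2.6 2.0 0.2
   vertex 1.2 3.8 2.6
  endloop
 endfacet
 facet normal 0.959 0.247 -0.137
  outer loop
   vertex 2.9 3.2 3.8
   vertex 3.5 0.7 3.5
   vertex 2.5 3.7 1.9
  endloop
 endfacet
 facet normal 0.188 0.959 0.213
  outer loop
   vertex 2.9 3.2 3.8
   vertex 2.5 3.7 1.9
   vertex 1.2 3.8 2.6
  endloop
 endfacet
 facet normal 0.239 -0.059 0.969
  outer loop
   vertex 2.9 3.2 3.8
   vertex 2.0 1.2 3.9
   vertex 3.5 0.7 3.5
  endloop
 endfacet
 facet normal -0.493 0.263 0.829
  outer loop
   vertex 2.9 3.2 3.8
   vertex 1.2 3.8 2.6
   vertex 2.0 1.2 3.9
  endloop
 endfacet
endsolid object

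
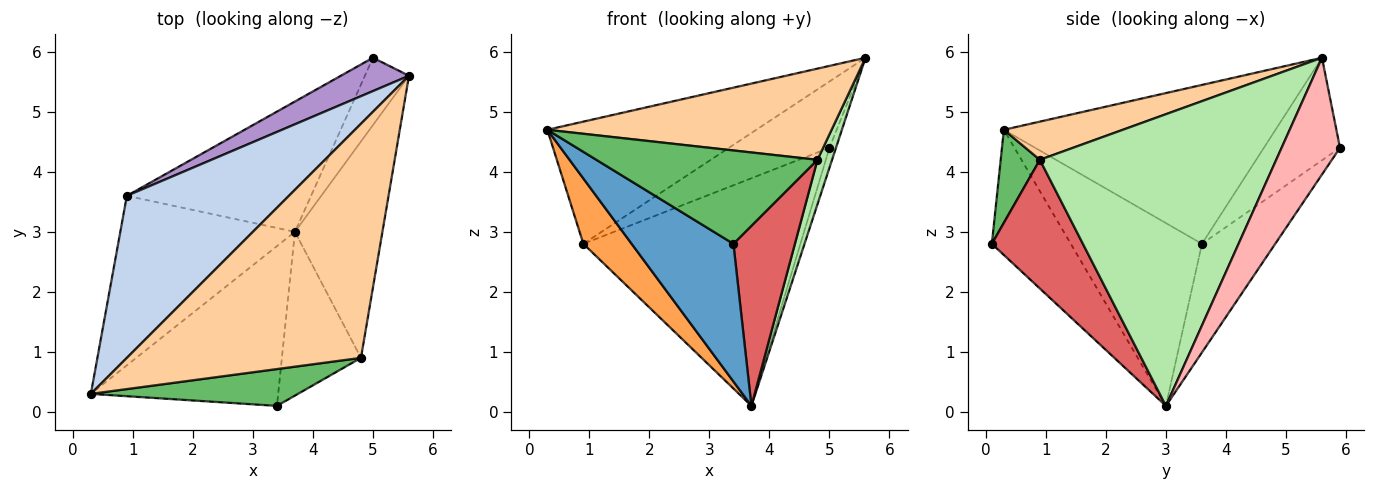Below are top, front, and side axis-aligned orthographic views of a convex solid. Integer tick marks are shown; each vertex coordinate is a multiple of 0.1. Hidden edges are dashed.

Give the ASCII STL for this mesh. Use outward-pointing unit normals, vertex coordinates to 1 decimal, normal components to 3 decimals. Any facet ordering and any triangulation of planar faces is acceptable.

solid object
 facet normal -0.452 -0.582 -0.676
  outer loop
   vertex 3.7 3.0 0.1
   vertex 3.4 0.1 2.8
   vertex 0.3 0.3 4.7
  endloop
 endfacet
 facet normal -0.616 0.474 0.629
  outer loop
   vertex 0.9 3.6 2.8
   vertex 0.3 0.3 4.7
   vertex 5.6 5.6 5.9
  endloop
 endfacet
 facet normal -0.699 -0.257 -0.667
  outer loop
   vertex 0.9 3.6 2.8
   vertex 3.7 3.0 0.1
   vertex 0.3 0.3 4.7
  endloop
 endfacet
 facet normal 0.150 -0.359 0.921
  outer loop
   vertex 4.8 0.9 4.2
   vertex 5.6 5.6 5.9
   vertex 0.3 0.3 4.7
  endloop
 endfacet
 facet normal 0.163 -0.918 0.362
  outer loop
   vertex 4.8 0.9 4.2
   vertex 0.3 0.3 4.7
   vertex 3.4 0.1 2.8
  endloop
 endfacet
 facet normal 0.956 -0.059 -0.287
  outer loop
   vertex 4.8 0.9 4.2
   vertex 3.7 3.0 0.1
   vertex 5.6 5.6 5.9
  endloop
 endfacet
 facet normal 0.739 -0.499 -0.454
  outer loop
   vertex 4.8 0.9 4.2
   vertex 3.4 0.1 2.8
   vertex 3.7 3.0 0.1
  endloop
 endfacet
 facet normal 0.930 0.104 -0.351
  outer loop
   vertex 5.0 5.9 4.4
   vertex 5.6 5.6 5.9
   vertex 3.7 3.0 0.1
  endloop
 endfacet
 facet normal -0.560 0.740 0.372
  outer loop
   vertex 5.0 5.9 4.4
   vertex 0.9 3.6 2.8
   vertex 5.6 5.6 5.9
  endloop
 endfacet
 facet normal -0.281 0.833 -0.477
  outer loop
   vertex 5.0 5.9 4.4
   vertex 3.7 3.0 0.1
   vertex 0.9 3.6 2.8
  endloop
 endfacet
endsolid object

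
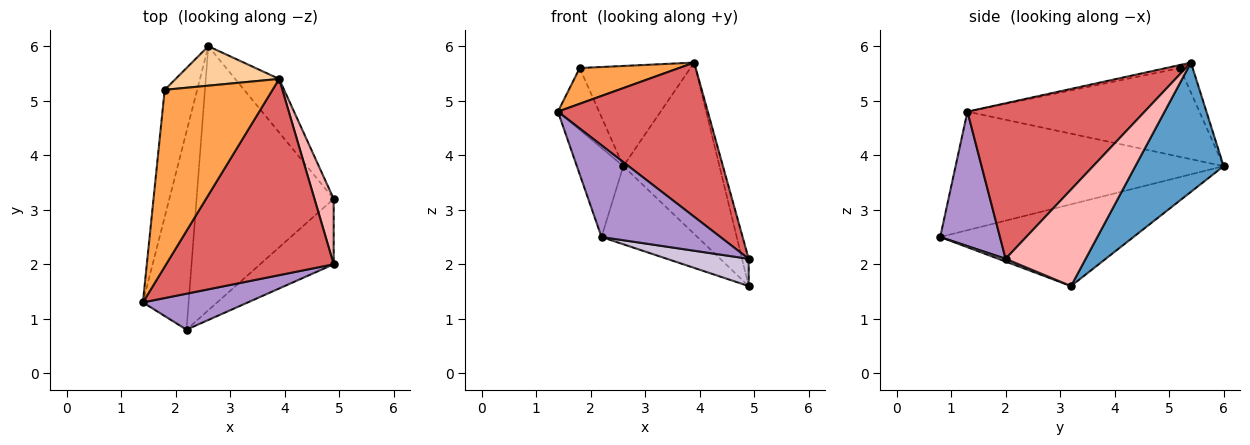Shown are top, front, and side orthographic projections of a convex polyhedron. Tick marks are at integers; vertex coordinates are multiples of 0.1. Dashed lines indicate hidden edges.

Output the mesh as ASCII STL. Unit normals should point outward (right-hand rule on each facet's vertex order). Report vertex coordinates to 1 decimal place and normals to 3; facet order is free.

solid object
 facet normal 0.659 0.718 -0.224
  outer loop
   vertex 3.9 5.4 5.7
   vertex 4.9 3.2 1.6
   vertex 2.6 6.0 3.8
  endloop
 endfacet
 facet normal -0.926 0.164 -0.339
  outer loop
   vertex 1.8 5.2 5.6
   vertex 2.6 6.0 3.8
   vertex 1.4 1.3 4.8
  endloop
 endfacet
 facet normal -0.028 -0.198 0.980
  outer loop
   vertex 1.8 5.2 5.6
   vertex 1.4 1.3 4.8
   vertex 3.9 5.4 5.7
  endloop
 endfacet
 facet normal -0.105 0.925 0.364
  outer loop
   vertex 1.8 5.2 5.6
   vertex 3.9 5.4 5.7
   vertex 2.6 6.0 3.8
  endloop
 endfacet
 facet normal -0.921 0.160 -0.355
  outer loop
   vertex 2.2 0.8 2.5
   vertex 1.4 1.3 4.8
   vertex 2.6 6.0 3.8
  endloop
 endfacet
 facet normal -0.496 0.246 -0.832
  outer loop
   vertex 2.2 0.8 2.5
   vertex 2.6 6.0 3.8
   vertex 4.9 3.2 1.6
  endloop
 endfacet
 facet normal 0.590 -0.499 0.635
  outer loop
   vertex 4.9 2.0 2.1
   vertex 3.9 5.4 5.7
   vertex 1.4 1.3 4.8
  endloop
 endfacet
 facet normal 0.977 0.081 0.195
  outer loop
   vertex 4.9 2.0 2.1
   vertex 4.9 3.2 1.6
   vertex 3.9 5.4 5.7
  endloop
 endfacet
 facet normal 0.424 -0.843 0.331
  outer loop
   vertex 4.9 2.0 2.1
   vertex 1.4 1.3 4.8
   vertex 2.2 0.8 2.5
  endloop
 endfacet
 facet normal 0.034 -0.384 -0.923
  outer loop
   vertex 4.9 2.0 2.1
   vertex 2.2 0.8 2.5
   vertex 4.9 3.2 1.6
  endloop
 endfacet
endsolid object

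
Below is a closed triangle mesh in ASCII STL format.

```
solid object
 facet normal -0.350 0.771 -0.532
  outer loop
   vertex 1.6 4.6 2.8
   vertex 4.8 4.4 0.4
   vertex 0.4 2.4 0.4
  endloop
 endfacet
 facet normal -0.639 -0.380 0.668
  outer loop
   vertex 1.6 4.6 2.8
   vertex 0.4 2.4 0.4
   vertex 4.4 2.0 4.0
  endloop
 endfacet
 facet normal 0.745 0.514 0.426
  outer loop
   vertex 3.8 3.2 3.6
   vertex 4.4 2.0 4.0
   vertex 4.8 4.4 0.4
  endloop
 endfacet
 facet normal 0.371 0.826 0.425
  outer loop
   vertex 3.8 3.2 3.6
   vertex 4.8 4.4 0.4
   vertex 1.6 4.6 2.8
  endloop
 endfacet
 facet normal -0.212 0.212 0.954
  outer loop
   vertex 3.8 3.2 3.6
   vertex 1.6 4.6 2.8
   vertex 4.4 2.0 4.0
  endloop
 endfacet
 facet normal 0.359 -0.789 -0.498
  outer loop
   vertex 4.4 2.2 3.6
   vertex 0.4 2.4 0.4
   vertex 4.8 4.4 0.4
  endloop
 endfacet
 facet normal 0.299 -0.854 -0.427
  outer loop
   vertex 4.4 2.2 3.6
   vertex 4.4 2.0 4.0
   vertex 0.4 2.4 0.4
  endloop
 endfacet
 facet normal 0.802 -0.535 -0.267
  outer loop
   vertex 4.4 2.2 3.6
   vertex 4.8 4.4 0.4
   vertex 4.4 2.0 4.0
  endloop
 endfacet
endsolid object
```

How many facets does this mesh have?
8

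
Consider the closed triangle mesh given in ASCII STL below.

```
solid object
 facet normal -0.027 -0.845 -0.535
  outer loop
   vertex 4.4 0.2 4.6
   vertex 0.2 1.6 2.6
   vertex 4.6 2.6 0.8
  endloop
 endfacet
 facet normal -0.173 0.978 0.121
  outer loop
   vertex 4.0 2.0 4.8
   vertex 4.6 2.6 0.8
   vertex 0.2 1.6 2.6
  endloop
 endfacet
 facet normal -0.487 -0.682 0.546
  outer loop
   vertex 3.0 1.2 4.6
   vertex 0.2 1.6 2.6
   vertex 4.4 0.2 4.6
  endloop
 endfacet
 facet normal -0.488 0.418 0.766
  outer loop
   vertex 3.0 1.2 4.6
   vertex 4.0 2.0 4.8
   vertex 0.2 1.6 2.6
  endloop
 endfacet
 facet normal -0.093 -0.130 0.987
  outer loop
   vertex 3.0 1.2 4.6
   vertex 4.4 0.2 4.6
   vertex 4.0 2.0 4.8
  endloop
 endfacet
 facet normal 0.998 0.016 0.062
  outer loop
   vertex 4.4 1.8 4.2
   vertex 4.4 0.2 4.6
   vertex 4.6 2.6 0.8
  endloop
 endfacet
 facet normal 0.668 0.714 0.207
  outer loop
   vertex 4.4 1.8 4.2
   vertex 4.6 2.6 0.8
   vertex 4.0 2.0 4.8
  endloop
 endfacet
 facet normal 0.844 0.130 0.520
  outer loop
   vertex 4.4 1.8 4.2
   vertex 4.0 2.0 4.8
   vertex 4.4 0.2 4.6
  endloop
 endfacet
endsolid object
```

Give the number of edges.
12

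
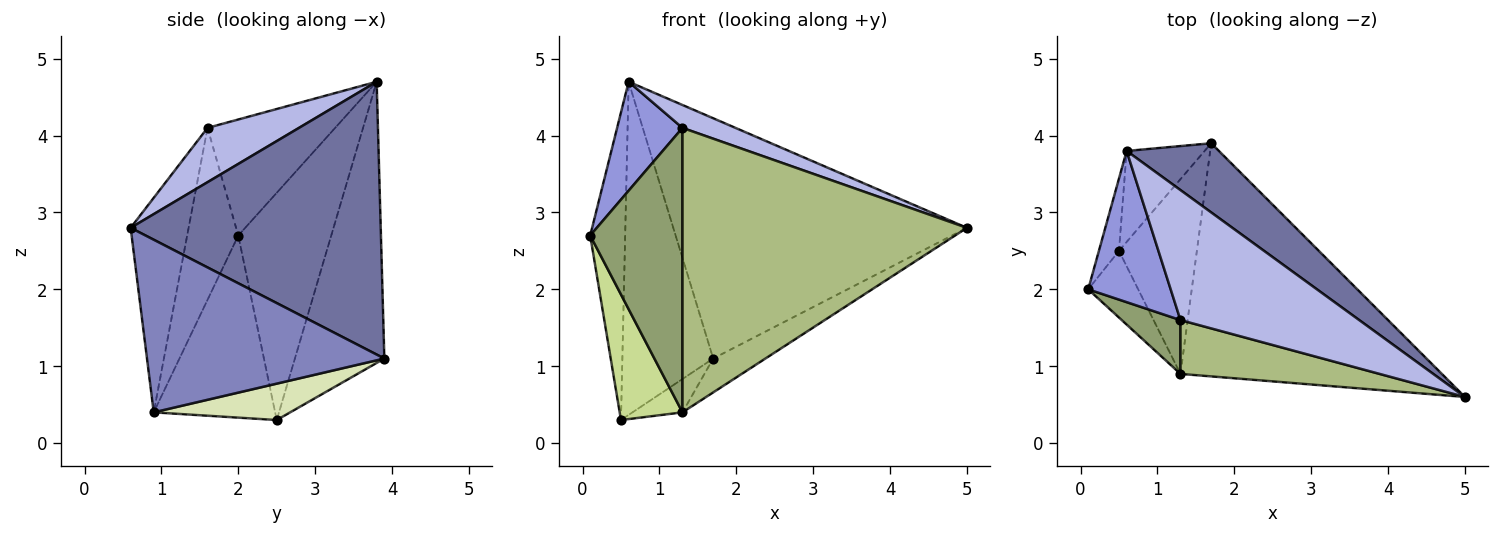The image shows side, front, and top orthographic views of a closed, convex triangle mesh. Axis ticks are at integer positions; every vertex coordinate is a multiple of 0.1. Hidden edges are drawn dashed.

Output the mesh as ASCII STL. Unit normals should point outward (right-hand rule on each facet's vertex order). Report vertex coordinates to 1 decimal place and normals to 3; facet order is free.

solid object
 facet normal 0.633 0.744 0.214
  outer loop
   vertex 0.6 3.8 4.7
   vertex 5.0 0.6 2.8
   vertex 1.7 3.9 1.1
  endloop
 endfacet
 facet normal 0.547 0.120 -0.828
  outer loop
   vertex 1.3 0.9 0.4
   vertex 1.7 3.9 1.1
   vertex 5.0 0.6 2.8
  endloop
 endfacet
 facet normal -0.752 -0.385 0.535
  outer loop
   vertex 1.3 1.6 4.1
   vertex 0.6 3.8 4.7
   vertex 0.1 2.0 2.7
  endloop
 endfacet
 facet normal 0.287 -0.166 0.944
  outer loop
   vertex 1.3 1.6 4.1
   vertex 5.0 0.6 2.8
   vertex 0.6 3.8 4.7
  endloop
 endfacet
 facet normal -0.478 -0.863 0.163
  outer loop
   vertex 1.3 1.6 4.1
   vertex 0.1 2.0 2.7
   vertex 1.3 0.9 0.4
  endloop
 endfacet
 facet normal -0.196 -0.963 0.182
  outer loop
   vertex 1.3 1.6 4.1
   vertex 1.3 0.9 0.4
   vertex 5.0 0.6 2.8
  endloop
 endfacet
 facet normal -0.863 -0.446 -0.237
  outer loop
   vertex 0.5 2.5 0.3
   vertex 1.3 0.9 0.4
   vertex 0.1 2.0 2.7
  endloop
 endfacet
 facet normal 0.418 0.153 -0.895
  outer loop
   vertex 0.5 2.5 0.3
   vertex 1.7 3.9 1.1
   vertex 1.3 0.9 0.4
  endloop
 endfacet
 facet normal -0.933 0.351 -0.082
  outer loop
   vertex 0.5 2.5 0.3
   vertex 0.1 2.0 2.7
   vertex 0.6 3.8 4.7
  endloop
 endfacet
 facet normal -0.689 0.699 -0.191
  outer loop
   vertex 0.5 2.5 0.3
   vertex 0.6 3.8 4.7
   vertex 1.7 3.9 1.1
  endloop
 endfacet
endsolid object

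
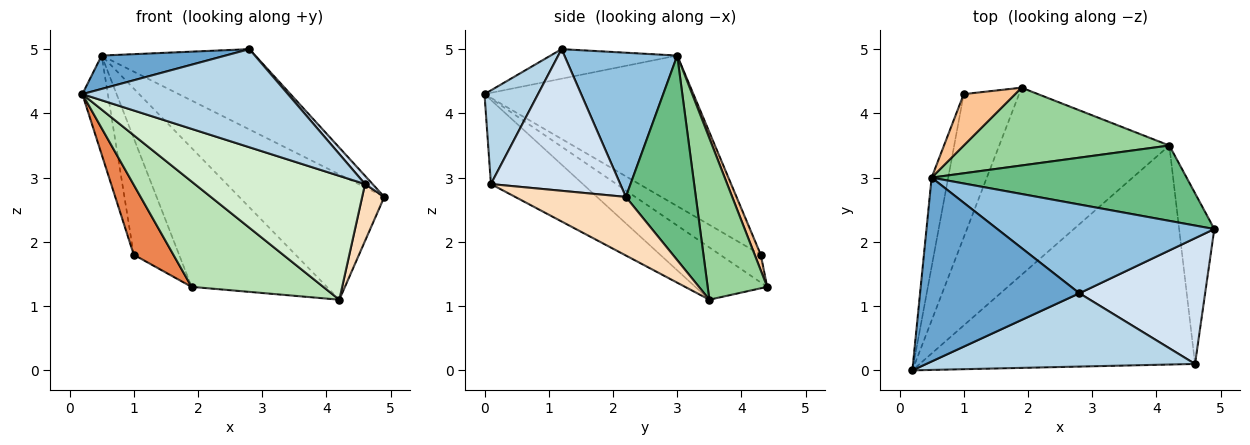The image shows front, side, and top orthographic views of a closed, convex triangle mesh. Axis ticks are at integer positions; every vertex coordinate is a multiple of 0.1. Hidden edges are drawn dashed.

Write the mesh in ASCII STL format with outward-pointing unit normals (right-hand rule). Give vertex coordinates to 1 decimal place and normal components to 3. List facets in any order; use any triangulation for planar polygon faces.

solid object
 facet normal -0.180 -0.176 0.968
  outer loop
   vertex 0.5 3.0 4.9
   vertex 0.2 0.0 4.3
   vertex 2.8 1.2 5.0
  endloop
 endfacet
 facet normal 0.442 0.602 0.665
  outer loop
   vertex 0.5 3.0 4.9
   vertex 2.8 1.2 5.0
   vertex 4.9 2.2 2.7
  endloop
 endfacet
 facet normal 0.204 -0.784 0.586
  outer loop
   vertex 4.6 0.1 2.9
   vertex 2.8 1.2 5.0
   vertex 0.2 0.0 4.3
  endloop
 endfacet
 facet normal 0.747 -0.044 0.663
  outer loop
   vertex 4.6 0.1 2.9
   vertex 4.9 2.2 2.7
   vertex 2.8 1.2 5.0
  endloop
 endfacet
 facet normal -0.411 -0.400 -0.819
  outer loop
   vertex 1.0 4.3 1.8
   vertex 1.9 4.4 1.3
   vertex 0.2 0.0 4.3
  endloop
 endfacet
 facet normal -0.987 0.120 -0.109
  outer loop
   vertex 1.0 4.3 1.8
   vertex 0.2 0.0 4.3
   vertex 0.5 3.0 4.9
  endloop
 endfacet
 facet normal 0.122 0.908 0.400
  outer loop
   vertex 1.0 4.3 1.8
   vertex 0.5 3.0 4.9
   vertex 1.9 4.4 1.3
  endloop
 endfacet
 facet normal 0.845 -0.169 -0.507
  outer loop
   vertex 4.2 3.5 1.1
   vertex 4.9 2.2 2.7
   vertex 4.6 0.1 2.9
  endloop
 endfacet
 facet normal 0.382 0.792 0.476
  outer loop
   vertex 4.2 3.5 1.1
   vertex 0.5 3.0 4.9
   vertex 4.9 2.2 2.7
  endloop
 endfacet
 facet normal 0.358 0.815 0.456
  outer loop
   vertex 4.2 3.5 1.1
   vertex 1.9 4.4 1.3
   vertex 0.5 3.0 4.9
  endloop
 endfacet
 facet normal -0.259 -0.474 -0.842
  outer loop
   vertex 4.2 3.5 1.1
   vertex 0.2 0.0 4.3
   vertex 1.9 4.4 1.3
  endloop
 endfacet
 facet normal -0.257 -0.476 -0.841
  outer loop
   vertex 4.2 3.5 1.1
   vertex 4.6 0.1 2.9
   vertex 0.2 0.0 4.3
  endloop
 endfacet
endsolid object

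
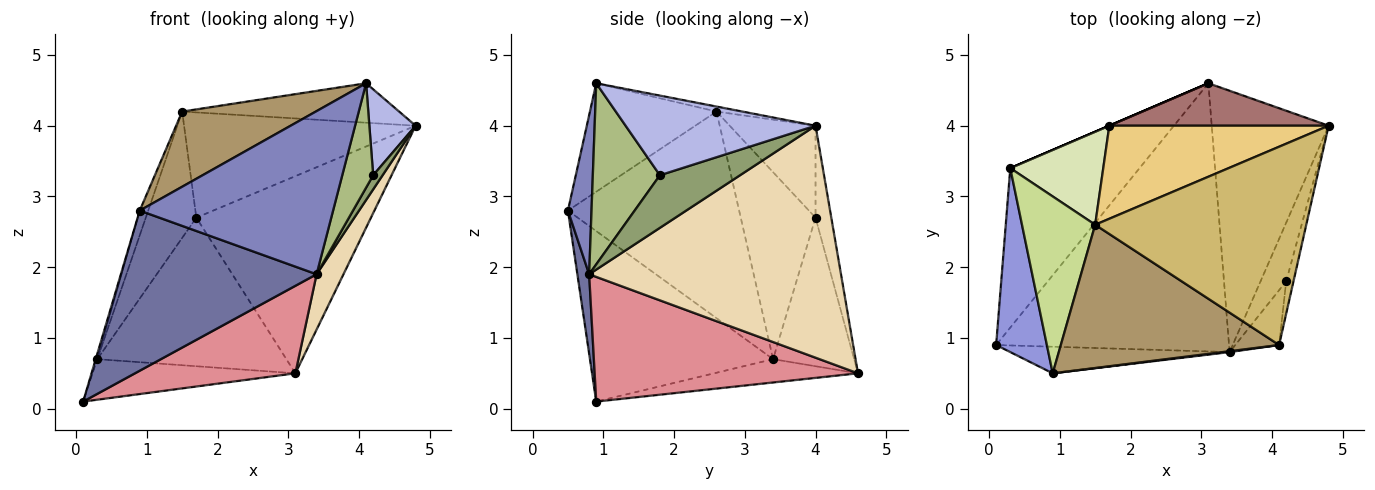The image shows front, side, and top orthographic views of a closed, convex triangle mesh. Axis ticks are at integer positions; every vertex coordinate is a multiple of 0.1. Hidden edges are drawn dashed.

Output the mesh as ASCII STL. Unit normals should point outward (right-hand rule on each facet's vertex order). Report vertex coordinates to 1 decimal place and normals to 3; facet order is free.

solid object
 facet normal 0.059 -0.985 -0.163
  outer loop
   vertex 3.4 0.8 1.9
   vertex 0.9 0.5 2.8
   vertex 0.1 0.9 0.1
  endloop
 endfacet
 facet normal 0.121 -0.993 0.005
  outer loop
   vertex 3.4 0.8 1.9
   vertex 4.1 0.9 4.6
   vertex 0.9 0.5 2.8
  endloop
 endfacet
 facet normal -0.958 0.008 0.285
  outer loop
   vertex 0.3 3.4 0.7
   vertex 0.1 0.9 0.1
   vertex 0.9 0.5 2.8
  endloop
 endfacet
 facet normal 0.968 -0.236 -0.089
  outer loop
   vertex 4.2 1.8 3.3
   vertex 4.8 4.0 4.0
   vertex 4.1 0.9 4.6
  endloop
 endfacet
 facet normal 0.894 -0.105 -0.436
  outer loop
   vertex 4.2 1.8 3.3
   vertex 3.4 0.8 1.9
   vertex 4.8 4.0 4.0
  endloop
 endfacet
 facet normal 0.887 -0.409 -0.215
  outer loop
   vertex 4.2 1.8 3.3
   vertex 4.1 0.9 4.6
   vertex 3.4 0.8 1.9
  endloop
 endfacet
 facet normal -0.942 0.047 0.334
  outer loop
   vertex 1.5 2.6 4.2
   vertex 0.3 3.4 0.7
   vertex 0.9 0.5 2.8
  endloop
 endfacet
 facet normal -0.766 0.518 0.381
  outer loop
   vertex 1.5 2.6 4.2
   vertex 1.7 4.0 2.7
   vertex 0.3 3.4 0.7
  endloop
 endfacet
 facet normal -0.403 -0.425 0.811
  outer loop
   vertex 1.5 2.6 4.2
   vertex 0.9 0.5 2.8
   vertex 4.1 0.9 4.6
  endloop
 endfacet
 facet normal -0.023 0.195 0.981
  outer loop
   vertex 1.5 2.6 4.2
   vertex 4.1 0.9 4.6
   vertex 4.8 4.0 4.0
  endloop
 endfacet
 facet normal -0.268 0.722 0.638
  outer loop
   vertex 1.5 2.6 4.2
   vertex 4.8 4.0 4.0
   vertex 1.7 4.0 2.7
  endloop
 endfacet
 facet normal 0.889 -0.095 -0.448
  outer loop
   vertex 3.1 4.6 0.5
   vertex 4.8 4.0 4.0
   vertex 3.4 0.8 1.9
  endloop
 endfacet
 facet normal -0.088 0.974 0.210
  outer loop
   vertex 3.1 4.6 0.5
   vertex 1.7 4.0 2.7
   vertex 4.8 4.0 4.0
  endloop
 endfacet
 facet normal -0.394 0.919 0.000
  outer loop
   vertex 3.1 4.6 0.5
   vertex 0.3 3.4 0.7
   vertex 1.7 4.0 2.7
  endloop
 endfacet
 facet normal 0.454 -0.276 -0.847
  outer loop
   vertex 3.1 4.6 0.5
   vertex 3.4 0.8 1.9
   vertex 0.1 0.9 0.1
  endloop
 endfacet
 facet normal -0.172 0.243 -0.955
  outer loop
   vertex 3.1 4.6 0.5
   vertex 0.1 0.9 0.1
   vertex 0.3 3.4 0.7
  endloop
 endfacet
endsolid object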